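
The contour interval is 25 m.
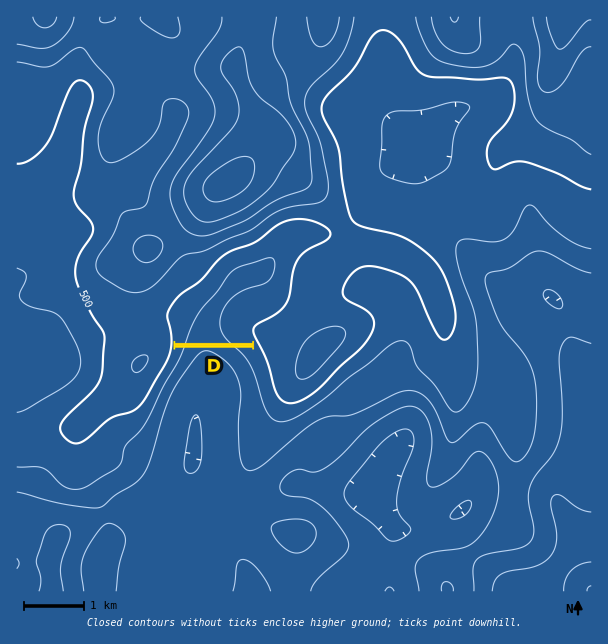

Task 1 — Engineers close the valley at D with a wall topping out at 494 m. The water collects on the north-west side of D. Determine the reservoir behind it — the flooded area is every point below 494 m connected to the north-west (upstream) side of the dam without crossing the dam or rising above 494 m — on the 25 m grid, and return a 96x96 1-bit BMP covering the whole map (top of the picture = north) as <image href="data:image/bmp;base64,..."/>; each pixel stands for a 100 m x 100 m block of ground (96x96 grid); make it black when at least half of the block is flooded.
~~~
<image width="96" height="96" href="data:image/bmp;base64,Qk2+BAAAAAAAAD4AAAAoAAAAYAAAAGAAAAABAAEAAAAAAIAEAAATCwAAEwsAAAIAAAAAAAAA////AAAAAAAAAAAAAAAAAAAAAAAAAAAAAAAAAAAAAAAAAAAAAAAAAAAAAAAAAAAAAAAAAAAAAAAAAAAAAAAAAAAAAAAAAAAAAAAAAAAAAAAAAAAAAAAAAAAAAAAAAAAAAAAAAAAAAAAAAAAAAAAAAAAAAAAAAAAAAAAAAAAAAAAAAAAAAAAAAAAAAAAAAAAAAAAAAAAAAAAAAAAAAAAAAAAAAAAAAAAAAAAAAAAAAAAAAAAAAAAAAAAAAAAAAAAAAAAAAAAAAAAAAAAAAAAAAAAAAAAAAAAAAAAAAAAAAAAAAAAAAAAAAAAAAAAAAAAAAAAAAAAAAAAAAAAAAAAAAAAAAAAAAAAAAAAAAAAAAAAAAAAAAAAAAAAAAAAAAAAAAAAAAAAAAAAAAAAAAAAAAAAAAAAAAAAAAAAAAAAAAAAAAAAAAAAAAAAAAAAAAAAAAAAAAAAAAAAAAAAAAAAAAAAAAAAAAAAAAAAAAAAAAAAAAAAAAAAAAAAAAAAAAAAAAAAAAAAAAAAAAAAAAAAAAAAAAAAAAAAAAAAAAAAAAAAAAAAAAAAAAAAAAAAAAAAAAAAAAAAAAAAAAAAAAAAAAAAAAAAAAAAAAAAAAAAAAAAAAAAAAAAAAAAAAAAAAAAAAAAAAAAAAAAAAAAAAAAAAAAAAAAAAAAf/AAAAAAAAAAAAAAf/AAAAAAAAAAAAAAf/AAAAAAAAAAAAAAf+AAAAAAAAAAAAAAf/AAAAAAAAAAAAAAf/wAAAAAAAAAAAAAP/+AAAAAAAAAAAAAP//AAAAAAAAAAAAAH//gAAAAAAAAAAAAD//gAAAAAAAAAAAAB//gAAAAAAAAAAAAA//gAAAAAAAAAAAAAf/wAAAAAAAAAAAAAP/wAAAAAAAAAAAAAH/wAAAAAAAAAAAAAD/4AAAAAAAAAAAAAAf8AAAAAAAAAAAAAAH+AAAAAAAAAAAAAAD/AAAAAAAAAAAAAAA+AAAAAAAAAAAAAAAAAAAAAAAAAAAAAAAAAAAAAAAAAAAAAAAAAAAAAAAAAAAAAAAAAAAAAAAAAAAAAAAAAAAAAAAAAAAAAAAAAAAAAAAAAAAAAAAAAAAAAAAAAAAAAAAAAAAAAAAAAAAAAAAAAAAAAAAAAAAAAAAAAAAAAAAAAAAAAAAAAAAAAAAAAAAAAAAAAAAAAAAAAAAAAAAAAAAAAAAAAAAAAAAAAAAAAAAAAAAAAAAAAAAAAAAAAAAAAAAAAAAAAAAAAAAAAAAAAAAAAAAAAAAAAAAAAAAAAAAAAAAAAAAAAAAAAAAAAAAAAAAAAAAAAAAAAAAAAAAAAAAAAAAAAAAAAAAAAAAAAAAAAAAAAAAAAAAAAAAAAAAAAAAAAAAAAAAAAAAAAAAAAAAAAAAAAAAAAAAAAAAAAAAAAAAAAAAAAAAAAAAAAAAAAAAAAAAAAAAAAAAAAAAAAAAAAAAAAAAAAAAAAAAAAAAAAAAAAAAAAAAAAAAAAAAAAAAAAAAAAAAAAAAAAAAAAAAAAAAAAAAAAAAAAAAAAAAAAAAAAAAAAAAAAAAA="/>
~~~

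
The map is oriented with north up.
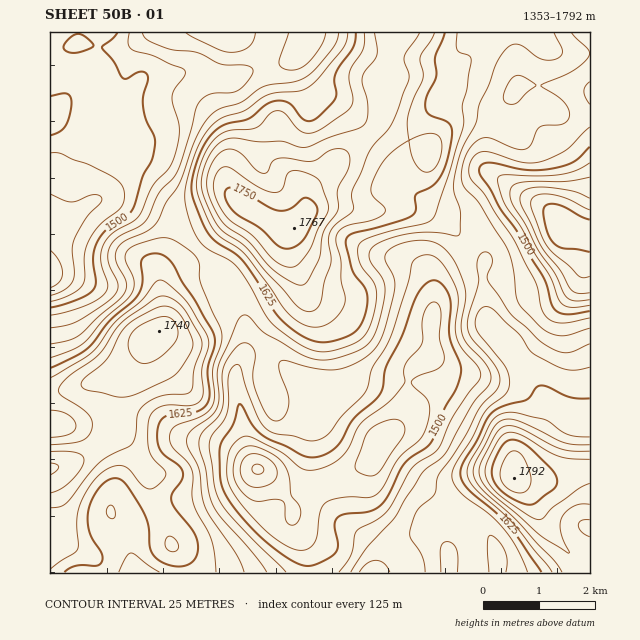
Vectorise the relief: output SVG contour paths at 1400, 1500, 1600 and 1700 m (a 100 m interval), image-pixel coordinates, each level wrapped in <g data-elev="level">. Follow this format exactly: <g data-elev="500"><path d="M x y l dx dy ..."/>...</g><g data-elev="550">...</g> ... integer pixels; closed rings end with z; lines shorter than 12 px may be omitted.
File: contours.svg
<g data-elev="1400"><path d="M256 474l-4-3 1-5 3-2 4 1 3 3 1 3-3 3z"/><path d="M590 276l-6 2-5-2-30-28-8-14-9-25-1-7 2-5 5-2 14-1 16 5 22 11"/></g><g data-elev="1500"><path d="M302 565l-18-9-25-21-24-26-12-20-3-14 0-28 3-7 10-16 5-18 1-2 3 1 9 18 5 7 14 10 38 17 11-1 12-5 9-9 14-23 26-24 3-7 3-22 16-31 15-39 5-9 6-5 5-2 5 1 7 6 5 10 1 9-2 29 3 10 8 17 1 9-4 15-13 23-11 29-6 9-16 10-7 7-16 31-8 11-10 5-25 3-8 5-2 8 3 18-3 9-20 11-7 1z"/><path d="M590 311l-24 3-7-2-5-3-11-33-13-19-13-26-17-23-10-19-9-13-2-5 2-6 7-2 40 7 14 0 14-2 19-7 15-14"/><path d="M50 135l10-4 6-5 4-10 2-13-1-6-4-3-17 2"/><path d="M69 52l12 0 10-4 3-3-10-9-4-2-4 0-7 4-5 7 0 5z"/><path d="M117 33l-5 6-9 6-1 3 11 13 11 18 4-1 12-6 5 0 2 3 1 6-5 14 0 10 3 15 9 18-2 19-10 19-11 34-6 6-19 13-11 15-3 13 3 24-2 8-6 5-9 5-29 9"/></g><g data-elev="1600"><path d="M119 572l7-15 5-4 4 1 24 18"/><path d="M216 572l-2-18-3-14-14-28-4-10-1-9 1-17-1-7-5-8-14-13-4-10 2-7 3-4 31-13 7-7 2-8-1-30 8-25 1-10-2-7-19-42-2-7 0-14-3-7-16-13-13-6-12 1-24 9-5 4-1 5 1 5 8 20 0 7-4 7-25 23-22 25-12 6-21 8"/><path d="M457 572l1-14-1-8-4-6-6-2-4 1-2 5 0 24"/><path d="M112 519l-4-2-2-4 2-6 3-2 3 2 1 6 0 4z"/><path d="M590 367l-19 3-15-4-24-14-13-18-26-25-5-2-4 0-4 3-3 4-2 9 2 7 28 36 4 10 0 10-4 9-15 11-7 8-11 24-18 28-2 8 0 5 3 7 7 8 28 21 15 16 12 17 10 24"/><path d="M348 33l-2 8-4 9-23 27-10 9-9 5-23 2-10 2-22 15-21 7-12 8-8 11-7 14-8 24-4 18 0 11 4 16 5 14 7 10 8 7 21 11 8 7 12 18 16 29 8 11 27 19 10 5 10 2 15-2 20-7 9-8 6-12 5-18 0-15-2-8-14-20-2-11 2-8 7-5 14-4 45-11 5-3 4-6 28-87-1-22 5-16 4-27-1-6-10-3-3-3 0-17"/></g><g data-elev="1700"><path d="M50 493l10-4 10-7 10-11 4-10-2-6-6-3-26 0"/><path d="M590 451l-17 0-11-2-41-21-14-2-6 2-6 7-13 26-3 10 3 11 11 13 47 40 29 18 1-1-9-19-1-7 1-7 5-7 8-6 7-2 9 0"/><path d="M113 396l12 1 13-3 33-16 10-10 10-17 2-8-9-22-8-11-7-3-9 0-29 15-10 11-14 26-21 17-4 6-1 4 5 4z"/><path d="M298 285l4 0 5-3 12-23 5-28 14-21-1-20 12-22 1-9-1-5-4-4-7-1-9 2-11 8-6 2-34-3-5 3-5 10-4 2-8-3-12-13-7-6-8-2-7 2-10 11-5 19 2 14 9 20 8 11 23 16 24 28 12 9z"/></g>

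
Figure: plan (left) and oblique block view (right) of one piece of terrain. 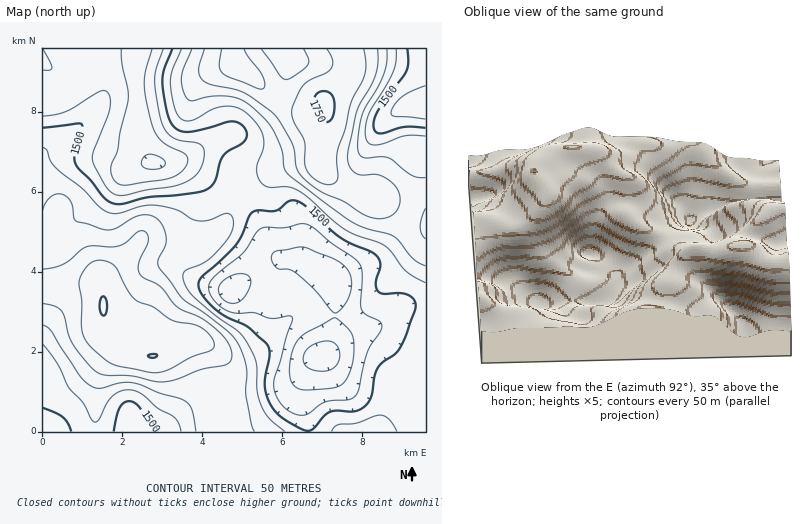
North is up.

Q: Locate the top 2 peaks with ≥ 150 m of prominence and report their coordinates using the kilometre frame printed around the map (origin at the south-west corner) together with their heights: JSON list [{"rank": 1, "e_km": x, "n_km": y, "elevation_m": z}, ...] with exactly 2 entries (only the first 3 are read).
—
[{"rank": 1, "e_km": 7.06, "n_km": 8.19, "elevation_m": 1759}, {"rank": 2, "e_km": 1.54, "n_km": 3.16, "elevation_m": 1752}]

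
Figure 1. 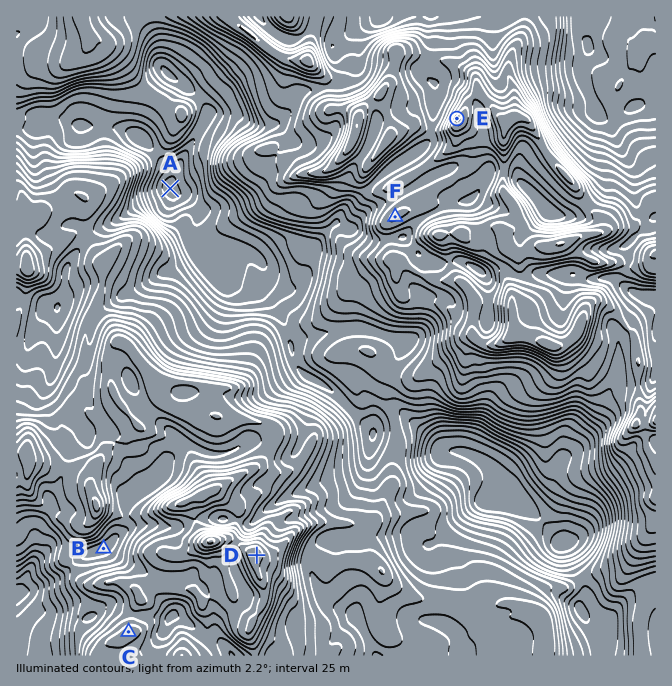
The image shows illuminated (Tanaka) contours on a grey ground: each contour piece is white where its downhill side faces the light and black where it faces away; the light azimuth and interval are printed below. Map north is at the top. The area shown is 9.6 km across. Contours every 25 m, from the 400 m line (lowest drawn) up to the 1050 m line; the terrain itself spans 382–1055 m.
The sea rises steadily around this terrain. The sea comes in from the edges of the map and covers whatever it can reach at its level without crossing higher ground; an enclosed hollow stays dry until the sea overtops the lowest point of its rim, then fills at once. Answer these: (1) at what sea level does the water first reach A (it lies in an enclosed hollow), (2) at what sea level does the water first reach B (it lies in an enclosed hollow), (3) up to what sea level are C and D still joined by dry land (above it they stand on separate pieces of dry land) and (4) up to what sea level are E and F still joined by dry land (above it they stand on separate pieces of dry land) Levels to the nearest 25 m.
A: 550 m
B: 775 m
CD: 875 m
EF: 825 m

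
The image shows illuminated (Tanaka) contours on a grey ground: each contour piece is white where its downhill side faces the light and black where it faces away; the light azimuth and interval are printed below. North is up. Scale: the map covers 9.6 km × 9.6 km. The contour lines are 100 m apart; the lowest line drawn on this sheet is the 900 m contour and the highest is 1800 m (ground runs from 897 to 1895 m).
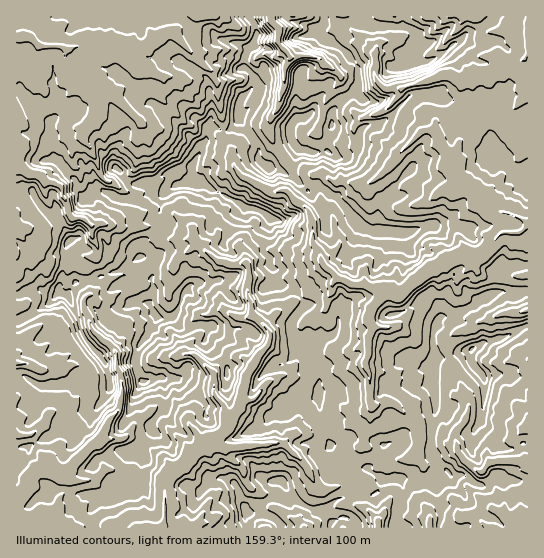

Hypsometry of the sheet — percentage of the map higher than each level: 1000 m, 86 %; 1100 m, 71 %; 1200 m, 55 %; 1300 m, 39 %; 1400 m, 24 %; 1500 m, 14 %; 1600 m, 7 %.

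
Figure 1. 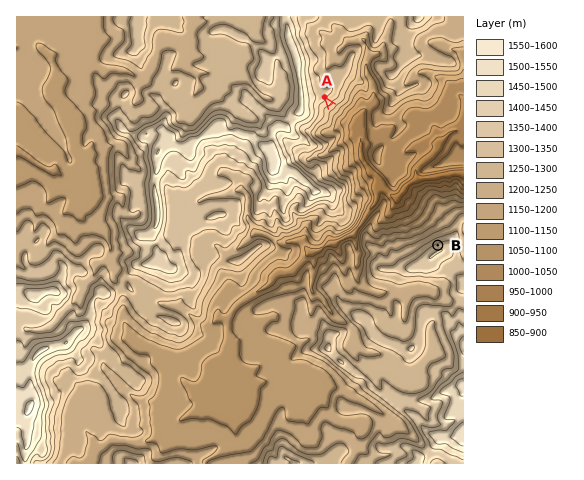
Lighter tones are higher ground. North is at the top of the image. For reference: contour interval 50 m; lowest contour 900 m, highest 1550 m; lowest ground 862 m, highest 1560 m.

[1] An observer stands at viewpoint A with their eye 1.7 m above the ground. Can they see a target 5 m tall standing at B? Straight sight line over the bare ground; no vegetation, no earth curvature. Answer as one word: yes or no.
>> yes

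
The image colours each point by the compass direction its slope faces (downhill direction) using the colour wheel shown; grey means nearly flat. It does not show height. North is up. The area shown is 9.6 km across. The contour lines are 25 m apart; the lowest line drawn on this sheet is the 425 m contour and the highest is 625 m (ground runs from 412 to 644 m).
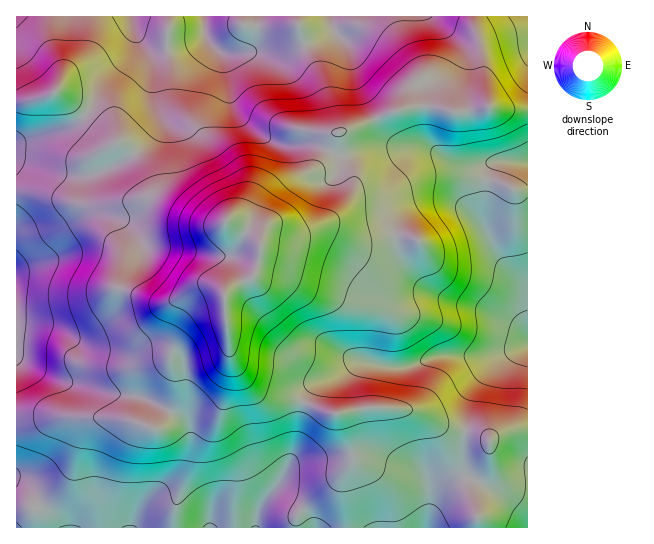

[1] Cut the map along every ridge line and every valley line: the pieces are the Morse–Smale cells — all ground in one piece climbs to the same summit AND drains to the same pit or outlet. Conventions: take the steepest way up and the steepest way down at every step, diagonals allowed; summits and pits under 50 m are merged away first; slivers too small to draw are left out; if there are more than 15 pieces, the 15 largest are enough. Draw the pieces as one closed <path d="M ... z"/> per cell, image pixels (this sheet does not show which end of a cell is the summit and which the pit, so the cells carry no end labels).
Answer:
<path d="M527 16l-54 1 0 8 8 25 3 40 5 17-28 5-34-7-17 2-20 5-36 16-16 4-11 26-10 10-24 13-9 9-21 41-4 32-6 14-22 10-6 6 0 18-2 2-24 6-12 10-11 14-5 11 0 7 6 17 0 16-9 23-10 11-7 0-22-8-20-3-93 0 1 111 511-1z"/><path d="M473 16l-456 0-1 85 18-1 24-8 41 32 18 19 2-2 6 3 8 9 11 16 9 22 6 6 42 23 14 4 14-3 26 15 5 5 1 6 0-12 4-10 19-35 9-9 24-13 10-10 11-26 16-4 36-16 20-5 17-2 34 7 28-6-5-16-3-40-6-20z"/><path d="M58 92l-24 8-18 2 0 313 93 2 20 3 22 8 7 0 10-11 9-23 0-16-6-17 0-7 5-11 11-14 12-10 22-4 4-4 0-18 6-6 22-10 3-6 4-14 0-16-9-8-22-12-8 3-12-1-18-7-26-15-12-10-9-22-11-16-8-9-6-3-2 2-18-19z"/>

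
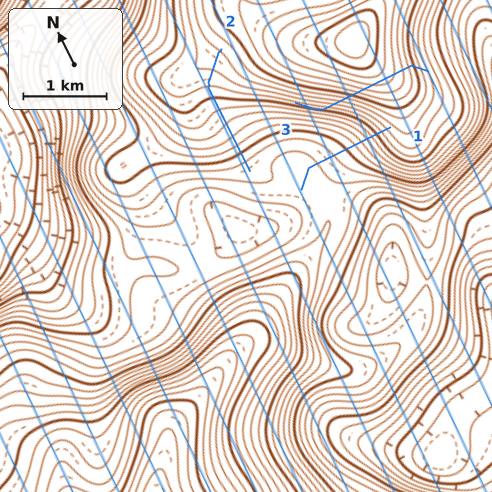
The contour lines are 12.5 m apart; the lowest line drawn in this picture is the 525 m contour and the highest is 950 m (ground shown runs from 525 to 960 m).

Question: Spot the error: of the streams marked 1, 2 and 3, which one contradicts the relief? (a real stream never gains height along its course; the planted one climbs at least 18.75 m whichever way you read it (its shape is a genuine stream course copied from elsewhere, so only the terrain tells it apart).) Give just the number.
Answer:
3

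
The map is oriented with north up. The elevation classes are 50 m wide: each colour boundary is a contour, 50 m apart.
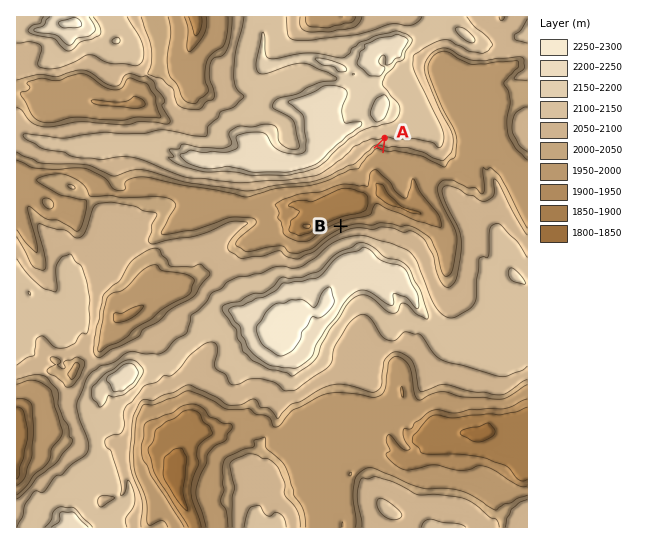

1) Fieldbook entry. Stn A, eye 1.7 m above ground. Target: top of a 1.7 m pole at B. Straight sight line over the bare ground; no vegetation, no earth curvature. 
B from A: seen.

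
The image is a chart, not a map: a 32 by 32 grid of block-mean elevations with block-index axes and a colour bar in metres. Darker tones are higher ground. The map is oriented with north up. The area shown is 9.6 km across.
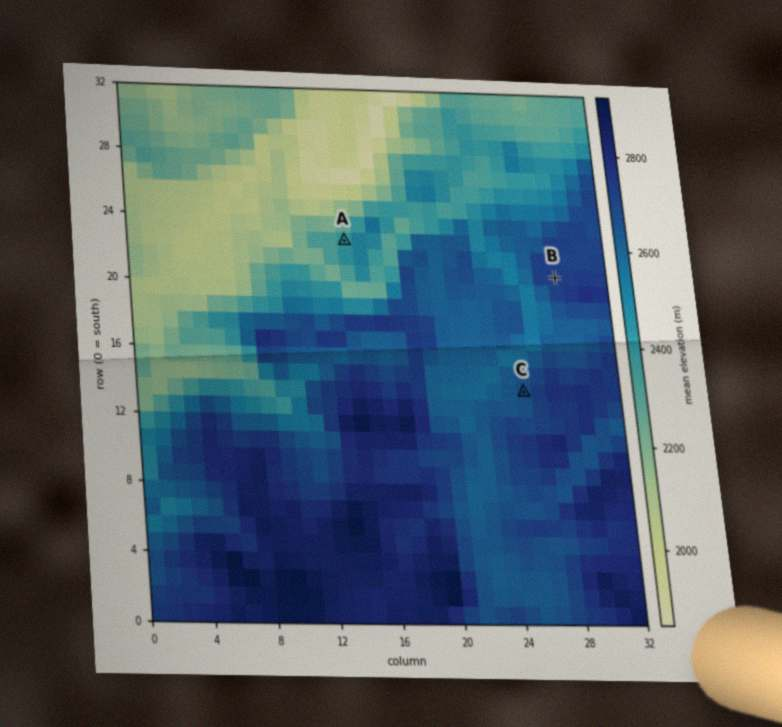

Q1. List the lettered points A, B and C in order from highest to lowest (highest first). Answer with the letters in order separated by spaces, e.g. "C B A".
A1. B C A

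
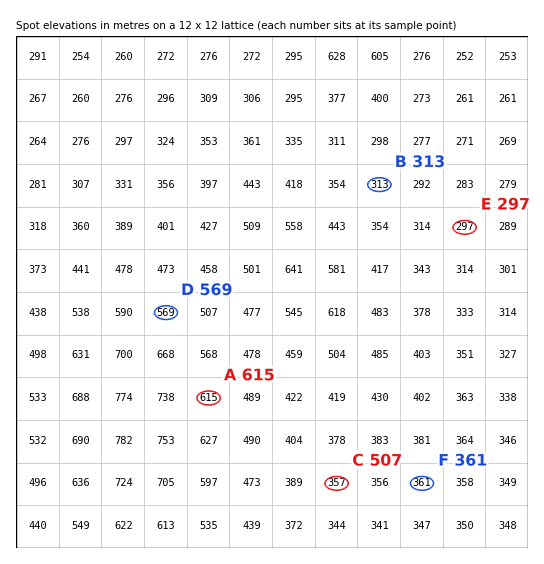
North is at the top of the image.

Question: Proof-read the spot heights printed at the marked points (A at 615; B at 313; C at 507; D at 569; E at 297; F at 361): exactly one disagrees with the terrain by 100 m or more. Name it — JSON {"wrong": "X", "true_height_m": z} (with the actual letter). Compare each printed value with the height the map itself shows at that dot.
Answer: {"wrong": "C", "true_height_m": 357}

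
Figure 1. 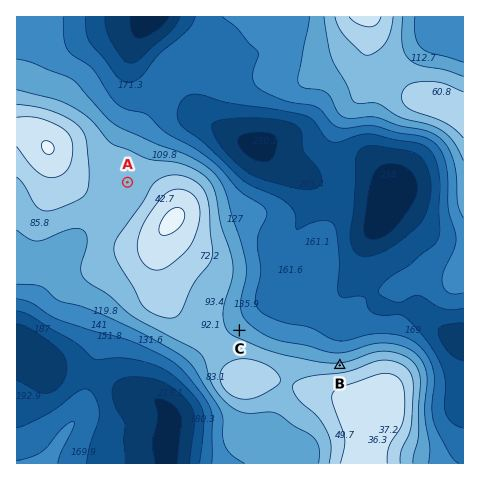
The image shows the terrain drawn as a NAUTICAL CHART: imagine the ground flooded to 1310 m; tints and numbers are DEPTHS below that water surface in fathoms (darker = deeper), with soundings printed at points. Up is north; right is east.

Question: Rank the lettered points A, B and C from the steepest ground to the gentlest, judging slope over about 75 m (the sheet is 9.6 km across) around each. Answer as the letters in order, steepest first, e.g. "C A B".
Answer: B C A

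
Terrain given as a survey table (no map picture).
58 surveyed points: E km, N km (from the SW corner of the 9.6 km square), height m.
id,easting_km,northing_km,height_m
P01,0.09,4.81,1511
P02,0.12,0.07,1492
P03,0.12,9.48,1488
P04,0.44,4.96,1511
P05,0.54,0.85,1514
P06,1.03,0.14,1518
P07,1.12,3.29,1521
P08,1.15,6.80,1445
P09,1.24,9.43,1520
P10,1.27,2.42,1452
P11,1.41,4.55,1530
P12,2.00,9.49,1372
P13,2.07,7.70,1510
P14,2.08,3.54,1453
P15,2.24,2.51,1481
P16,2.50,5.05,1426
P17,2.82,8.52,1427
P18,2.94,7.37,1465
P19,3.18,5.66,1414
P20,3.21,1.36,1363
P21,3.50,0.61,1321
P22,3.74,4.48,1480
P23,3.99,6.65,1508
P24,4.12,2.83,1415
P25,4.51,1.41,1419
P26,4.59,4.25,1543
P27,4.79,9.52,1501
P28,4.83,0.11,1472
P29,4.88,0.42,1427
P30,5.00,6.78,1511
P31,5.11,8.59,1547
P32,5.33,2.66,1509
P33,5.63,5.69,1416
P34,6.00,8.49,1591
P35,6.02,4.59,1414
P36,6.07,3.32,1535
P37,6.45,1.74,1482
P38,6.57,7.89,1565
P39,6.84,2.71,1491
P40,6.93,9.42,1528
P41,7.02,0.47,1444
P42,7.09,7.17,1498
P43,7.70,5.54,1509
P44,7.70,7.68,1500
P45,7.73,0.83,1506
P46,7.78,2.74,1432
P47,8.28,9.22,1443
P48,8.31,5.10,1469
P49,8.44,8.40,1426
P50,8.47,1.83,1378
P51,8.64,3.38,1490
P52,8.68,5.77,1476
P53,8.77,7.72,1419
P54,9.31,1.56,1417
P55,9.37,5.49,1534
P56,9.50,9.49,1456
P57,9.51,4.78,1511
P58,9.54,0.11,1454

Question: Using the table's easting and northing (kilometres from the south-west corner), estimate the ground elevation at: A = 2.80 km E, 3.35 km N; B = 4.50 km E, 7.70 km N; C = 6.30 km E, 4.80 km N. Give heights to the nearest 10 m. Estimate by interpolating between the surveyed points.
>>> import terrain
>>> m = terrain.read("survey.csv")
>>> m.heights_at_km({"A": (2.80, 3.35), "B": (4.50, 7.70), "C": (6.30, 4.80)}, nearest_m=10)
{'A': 1440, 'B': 1510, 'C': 1420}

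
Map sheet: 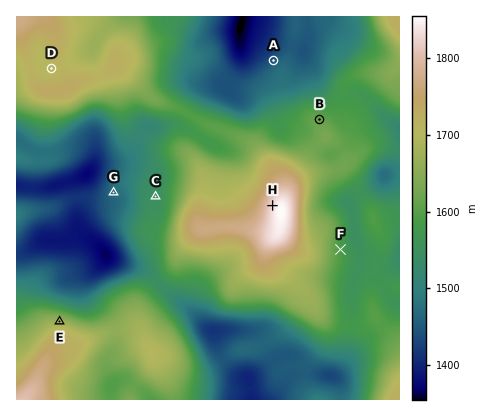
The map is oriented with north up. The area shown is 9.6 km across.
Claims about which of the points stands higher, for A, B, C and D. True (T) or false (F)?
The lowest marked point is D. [F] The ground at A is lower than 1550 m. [T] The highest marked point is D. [T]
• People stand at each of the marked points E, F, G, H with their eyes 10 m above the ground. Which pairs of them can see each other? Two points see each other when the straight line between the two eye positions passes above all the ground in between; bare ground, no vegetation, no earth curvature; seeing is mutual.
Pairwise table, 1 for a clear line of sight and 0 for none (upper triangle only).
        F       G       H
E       0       1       1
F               0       0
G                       0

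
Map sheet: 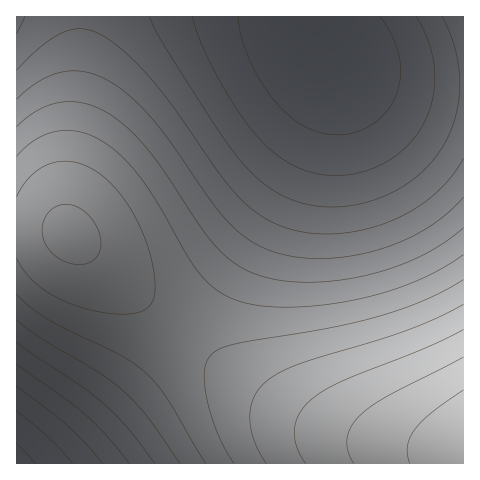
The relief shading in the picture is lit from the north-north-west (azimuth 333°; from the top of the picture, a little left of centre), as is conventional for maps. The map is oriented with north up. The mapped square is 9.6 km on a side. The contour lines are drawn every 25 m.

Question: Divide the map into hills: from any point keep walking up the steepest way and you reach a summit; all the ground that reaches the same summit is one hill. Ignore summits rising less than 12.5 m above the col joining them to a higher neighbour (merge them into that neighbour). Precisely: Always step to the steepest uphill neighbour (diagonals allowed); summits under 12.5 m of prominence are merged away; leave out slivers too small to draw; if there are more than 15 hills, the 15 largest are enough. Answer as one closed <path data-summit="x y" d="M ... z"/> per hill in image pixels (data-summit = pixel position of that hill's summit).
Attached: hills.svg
<path data-summit="70 235" d="M311 16l-295 1 1 447 36 0 14-10 51-51 56-63 40-50 40-56 23-39 26-49 23-61 3-26-14-23z"/><path data-summit="463 458" d="M328 54l1 20-3 11-17 48-32 62-37 60-34 45-55 65-33 38-64 61 410-1 0-378-40-1-48-7-29-10z"/><path data-summit="463 17" d="M463 16l-151 0-1 8 4 12 7 12 11 11 14 8 20 7 28 6 29 4 39 1z"/>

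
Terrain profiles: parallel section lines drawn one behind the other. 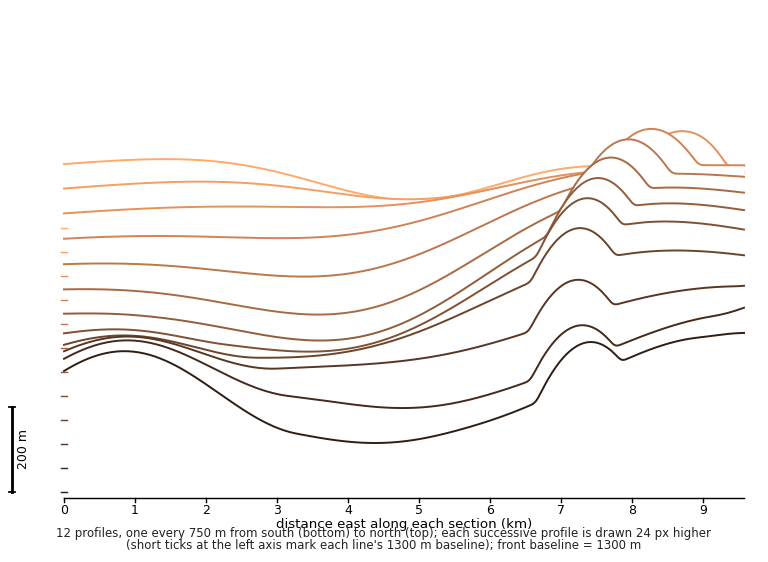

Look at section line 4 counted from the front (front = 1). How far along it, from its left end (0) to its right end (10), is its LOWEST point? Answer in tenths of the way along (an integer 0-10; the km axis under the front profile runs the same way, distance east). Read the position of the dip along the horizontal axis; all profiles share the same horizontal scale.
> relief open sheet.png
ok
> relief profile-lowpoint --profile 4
3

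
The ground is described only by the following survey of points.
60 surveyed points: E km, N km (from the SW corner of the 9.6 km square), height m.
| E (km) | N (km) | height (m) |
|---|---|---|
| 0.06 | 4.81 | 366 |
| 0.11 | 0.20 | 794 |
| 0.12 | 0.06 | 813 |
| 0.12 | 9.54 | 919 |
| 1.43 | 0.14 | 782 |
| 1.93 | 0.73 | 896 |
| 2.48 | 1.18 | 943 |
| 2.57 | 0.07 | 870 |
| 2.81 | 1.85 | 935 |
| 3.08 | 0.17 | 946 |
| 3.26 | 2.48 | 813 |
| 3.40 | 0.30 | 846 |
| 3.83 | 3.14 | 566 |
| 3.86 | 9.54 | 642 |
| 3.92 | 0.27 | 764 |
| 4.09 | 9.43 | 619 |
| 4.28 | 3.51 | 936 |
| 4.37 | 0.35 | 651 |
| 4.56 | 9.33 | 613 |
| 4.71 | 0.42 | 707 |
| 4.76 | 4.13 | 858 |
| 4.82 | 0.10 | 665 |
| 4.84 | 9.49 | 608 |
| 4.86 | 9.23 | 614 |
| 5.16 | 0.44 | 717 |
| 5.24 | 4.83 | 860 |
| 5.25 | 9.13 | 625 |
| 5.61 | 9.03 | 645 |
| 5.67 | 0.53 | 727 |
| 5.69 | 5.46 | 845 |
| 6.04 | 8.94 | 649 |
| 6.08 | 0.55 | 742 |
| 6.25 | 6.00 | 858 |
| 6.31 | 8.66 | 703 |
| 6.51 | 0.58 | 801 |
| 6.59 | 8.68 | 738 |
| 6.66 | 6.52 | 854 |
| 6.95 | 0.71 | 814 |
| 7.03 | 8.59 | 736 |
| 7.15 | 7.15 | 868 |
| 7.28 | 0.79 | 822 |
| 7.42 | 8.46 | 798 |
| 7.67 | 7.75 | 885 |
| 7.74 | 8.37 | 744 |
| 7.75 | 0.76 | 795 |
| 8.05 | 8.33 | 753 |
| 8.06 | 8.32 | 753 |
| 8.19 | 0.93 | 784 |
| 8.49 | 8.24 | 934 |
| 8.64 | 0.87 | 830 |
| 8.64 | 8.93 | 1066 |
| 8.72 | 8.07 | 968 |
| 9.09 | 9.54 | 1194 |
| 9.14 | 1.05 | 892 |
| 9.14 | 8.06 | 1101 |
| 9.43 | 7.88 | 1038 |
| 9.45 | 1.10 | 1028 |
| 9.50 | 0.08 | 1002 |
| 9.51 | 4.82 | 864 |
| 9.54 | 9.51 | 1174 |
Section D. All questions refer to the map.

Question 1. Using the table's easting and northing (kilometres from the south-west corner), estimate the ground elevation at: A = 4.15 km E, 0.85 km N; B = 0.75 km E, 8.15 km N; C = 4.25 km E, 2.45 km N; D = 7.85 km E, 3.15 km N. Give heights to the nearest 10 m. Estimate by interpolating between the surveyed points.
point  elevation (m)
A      770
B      690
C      710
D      870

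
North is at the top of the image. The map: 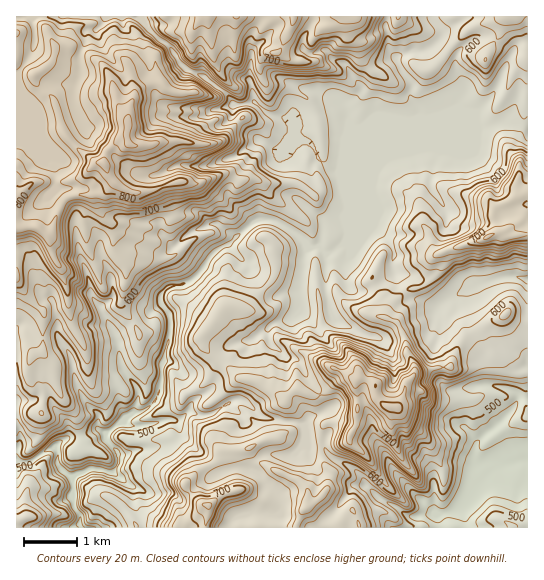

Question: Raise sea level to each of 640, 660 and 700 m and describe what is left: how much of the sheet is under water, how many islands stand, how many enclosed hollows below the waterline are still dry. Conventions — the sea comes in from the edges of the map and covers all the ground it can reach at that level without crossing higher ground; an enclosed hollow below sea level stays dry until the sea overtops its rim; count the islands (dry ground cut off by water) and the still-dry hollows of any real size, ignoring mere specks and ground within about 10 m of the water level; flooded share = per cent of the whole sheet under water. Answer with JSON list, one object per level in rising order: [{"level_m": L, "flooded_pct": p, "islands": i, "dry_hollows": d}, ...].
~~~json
[{"level_m": 640, "flooded_pct": 66, "islands": 1, "dry_hollows": 0}, {"level_m": 660, "flooded_pct": 72, "islands": 1, "dry_hollows": 0}, {"level_m": 700, "flooded_pct": 80, "islands": 1, "dry_hollows": 0}]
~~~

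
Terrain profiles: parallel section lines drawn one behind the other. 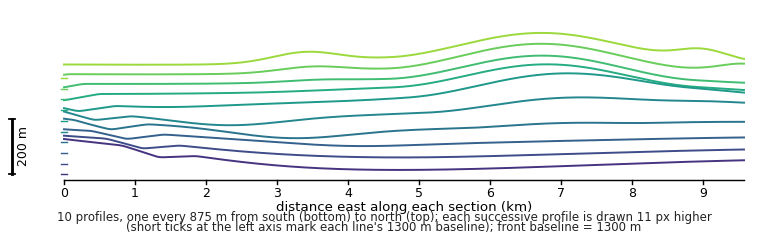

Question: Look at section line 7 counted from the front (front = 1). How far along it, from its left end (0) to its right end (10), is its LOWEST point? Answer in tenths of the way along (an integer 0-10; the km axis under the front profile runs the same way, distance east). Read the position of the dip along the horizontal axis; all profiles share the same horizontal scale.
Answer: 0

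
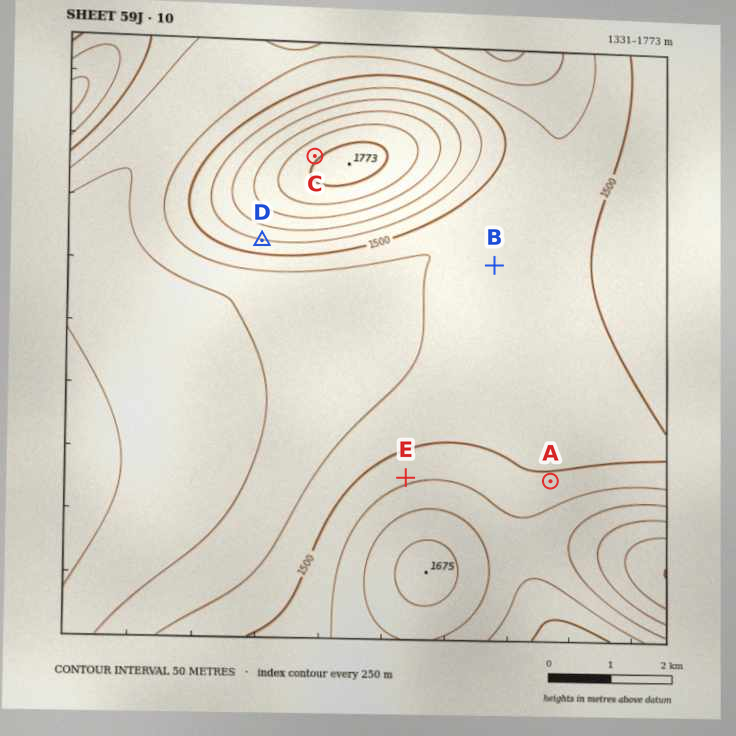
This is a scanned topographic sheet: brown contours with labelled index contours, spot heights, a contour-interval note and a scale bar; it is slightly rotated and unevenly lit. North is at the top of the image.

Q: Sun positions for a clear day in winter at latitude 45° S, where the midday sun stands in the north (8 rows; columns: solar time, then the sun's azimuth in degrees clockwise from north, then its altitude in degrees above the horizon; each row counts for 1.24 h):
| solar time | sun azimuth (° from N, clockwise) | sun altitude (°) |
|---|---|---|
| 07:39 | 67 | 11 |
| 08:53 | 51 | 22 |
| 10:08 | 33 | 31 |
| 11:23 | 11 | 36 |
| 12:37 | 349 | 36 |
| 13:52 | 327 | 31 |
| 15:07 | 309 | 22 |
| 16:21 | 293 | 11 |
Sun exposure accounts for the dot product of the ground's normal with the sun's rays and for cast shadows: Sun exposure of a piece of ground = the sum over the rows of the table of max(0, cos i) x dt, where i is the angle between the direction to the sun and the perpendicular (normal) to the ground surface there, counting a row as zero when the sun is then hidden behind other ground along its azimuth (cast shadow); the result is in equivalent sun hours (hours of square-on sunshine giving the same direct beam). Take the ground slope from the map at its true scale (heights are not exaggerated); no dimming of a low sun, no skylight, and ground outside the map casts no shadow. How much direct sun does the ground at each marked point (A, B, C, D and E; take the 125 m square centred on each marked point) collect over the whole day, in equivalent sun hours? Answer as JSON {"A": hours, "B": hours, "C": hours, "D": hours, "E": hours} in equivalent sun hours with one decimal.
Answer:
{"A": 4.6, "B": 4.2, "C": 4.7, "D": 2.7, "E": 4.7}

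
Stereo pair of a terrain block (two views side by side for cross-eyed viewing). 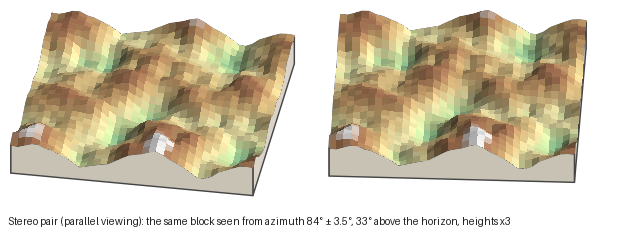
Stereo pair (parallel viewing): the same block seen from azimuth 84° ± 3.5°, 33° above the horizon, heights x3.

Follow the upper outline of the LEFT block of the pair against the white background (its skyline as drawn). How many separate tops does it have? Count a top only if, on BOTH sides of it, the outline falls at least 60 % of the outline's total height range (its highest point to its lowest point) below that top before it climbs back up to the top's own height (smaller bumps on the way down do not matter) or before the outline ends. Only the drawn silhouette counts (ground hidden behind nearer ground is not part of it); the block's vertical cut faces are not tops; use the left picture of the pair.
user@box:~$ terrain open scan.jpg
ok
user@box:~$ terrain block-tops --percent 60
0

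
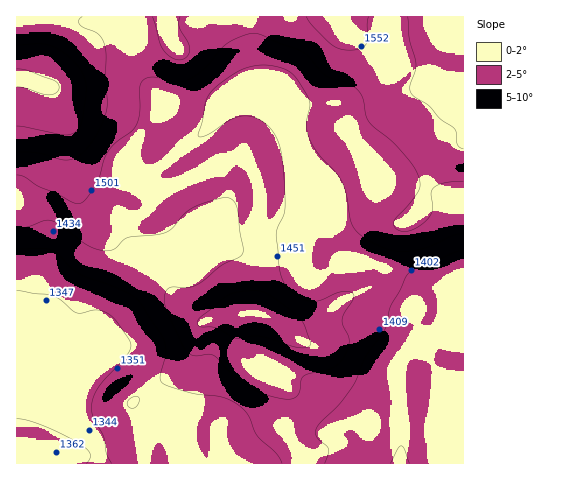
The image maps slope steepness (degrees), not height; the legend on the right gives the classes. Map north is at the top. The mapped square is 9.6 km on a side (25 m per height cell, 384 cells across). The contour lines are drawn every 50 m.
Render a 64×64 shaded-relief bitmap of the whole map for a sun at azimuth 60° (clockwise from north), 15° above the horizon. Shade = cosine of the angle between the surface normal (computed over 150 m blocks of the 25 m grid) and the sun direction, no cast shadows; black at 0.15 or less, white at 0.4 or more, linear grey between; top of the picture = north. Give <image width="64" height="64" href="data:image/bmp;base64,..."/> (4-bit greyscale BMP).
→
<image width="64" height="64" href="data:image/bmp;base64,Qk12CAAAAAAAAHYAAAAoAAAAQAAAAEAAAAABAAQAAAAAAAAIAAATCwAAEwsAABAAAAAAAAAAAAAAABEREQAiIiIAMzMzAERERABVVVUAZmZmAHd3dwCIiIgAmZmZAKqqqgC7u7sAzMzMAN3d3QDu7u4A////AHd3d3eIh1QyNXiIdmZ4dmVUMyI1Z4iIiHiIiHVERmZmd3d3iIiHVDM1eIhmZnh2VUMyIkVniIiIiIiIdURWZ2Z3iIiIiIdUM0V4h2VniHZUMyIjRniYiIiIiIh2RFZndoiIiIiIdlMzRniHZWeIdlQzIzRXiZiIiIiIiHZUVmZmiIiIiIdlQyNGd3dlZ4dlRDMzRWeJmIiIiIiIdlRWZmaIiIiHdlQyI0Z3dmZnh2VEMzRFZ4iIiIiIiIh2VFVmZniIh3d2UyIjVnd2Zmd3ZUQzM0VWd4d3iIeIiHZUVWZmd3d3d2ZDIjRnd3ZmZmZlQzIjNFVnd3d3d4iIdkRFZmZ3d3d3ZkMzRWd3dmZmZlVCISI0RXeIiIh3iJh1REVmZnd3d3d2VDRGZ3dmZVZlVDEREjRWeIiIiIiJmHVDRWZmd3d3d3ZlRVZnd2ZVVVVDIQEjRWeJiIiIiZmYdUNFVmZ3d3d3d2ZVZmZmZVVVVDIQEkVneIh3d4iZqphlREVmZnd3d3d3ZmZmZmZVREREMREkV3iId2ZneJqqmGVERWZ3d3d3d3d2ZmZlVVQzNEQhEkZ3d2ZVRVeJqqmHZURWd3h3d3d3d3dmZmVVQyI0RCEkZ4dlRDNFZ5qqqYdlVWZ4iHd3d3d3d2ZmZVQyESNUMiRndkMiNFZ5qqqph2VVZ4iId3d3d3d3ZmZVQyAAE1QyJGZUIiNFeJqqqpmHZmZ3d3d3d3d3Z3dmZVQyAAADRDEkVUISNWiZq7qpmYh2Znd3d3d3d2ZmZ2ZVQyAAAANEMSNEIiRXiaq7upmZmHdnd3d3d3d2ZmZ2ZVQyEAAAE1QyI0MzRnmqq7qpmZmZh3d3d3d3d3ZmZmZlQyEAAAE0VUM0REV5q7u6qpmZmZmHd3d3d2ZmZmZmZlQyIQAAI1ZmVEVWeKvd3LqZiImZmYd3iHd3ZmZmVVZlQyIRAAJGZ2ZVVnibzu7cqYiIiJmYh3iId3dmZmVVVVQyIREBJGd3dlZniazv/suXd3iIiJiIiIh3d2ZmVUREMiERIhI1eHdmZniavN7suYd3iIiImYiIiHd3ZmZUMyIiESIjM1Z3d2ZmeJmrzcqYd3eIiImZmYiId3dVZUMiEREiIzRFZnd3ZmZ4mZq7qXd3iIiIiZmYiHd3Z1VVQyERIiNEVVZnd3dmZniIiZmYd3iId3d4iId2ZmdmVVQyERIjRFVmZmd3d3Znd3d4iId3iId3d3ZmVVVWZmZERDIRIjRFZmdmZ3d3d3d3ZneId3eIh2ZmVDMzRFVmVURDMhEiNFZnd3ZmZ3d3d2ZmZ3d3d4h3ZVQyESM0VWZVM0QzIRI1Z3d2ZmZnd3d2ZVZnd3d3d3ZUMhERI0VWZlQ0REMhEkZ3d2ZmZnd3d3ZlVmd3dnd3dlQyERI0VmZmVEVVQyETV4h2ZVZmd3d3dmVVZ3d2d3dmVDIiI0Vmd2ZUVWZTESRoiHZVVmd3d3d2ZVVnd3d3d3ZUMzNFVmd3dmVmZkMRNXmYZVVWZ3d3ZmZlVWd3d3d3dlRDRFZmZ3h3ZmZlQhJGiYdlVVZnd3ZmZlVFZ4iHd3d2VURFZmZneId2ZVQyI1eJh2VVVmd3dmZmVURniIh3d2ZURFZmZWd4h3dVRDI0V4iHZVVmZ3d2ZmZURGeJiHd3ZlRFVmZVVnd3ZlRDMzVniIdmZnd3d3dmZlREaJmId3dmVEVWZlVVZ3ZmRDMzRWeJiHZ3eId3d3dmVEV4mYd3dmVERWZlVEVWZVVDMzNFaJmYd3eIiHd3d3ZUVnmZh3dmVURFZmVEREVURDMzM0VomZh3d4iId3d3dlVXiZmHdmVURFVmVEMzREREMyIjRWiamHd3iIiHd3dmVWeZmYd2VUREVWVUMzM0M0QzIiM0aJqYdmd4iId3d2ZmeJqZh2ZUREVVVUMzM0RERDMzMzRomph2Z3iIh3d2ZmZ5mpiHZUQ0RVVUQzMzRERVRDMzNWiqqHd3iIiHd3ZmZ4mZmHdlQzRVVUQzM0REVVZEQzNFeauph3eIiHd3d2ZniZmIdmVERFVUQzNERERVZkRDNFaKu6mIiIiHd4iHdneImId2ZURFZlQzRERERFVmRDNEV5u7qZmZmId4iId3d4iId3ZlVVVlVDNERERFVWZDM0Voq8uqmamYh3iZiHd3d3d3dmVVVVVDM0REREVVZkREVnmsy7qqqph3eImId3d3d3d2ZVRVVDMzRERFVVZmREVWebzMu6qqmHZniIh3d3d3d3ZkRERDIjNERFVWZmZVVmeKvdzLuqmHZVZ3iHd3d3d3dlMiMzIiNERVVWZmZ2Z3eJvN3cuqmHZDNGeHd3Znd3dlQhEiIiM0VVVWZmZmd4iJrN7cuqmHZDIjV4h3d2ZmZlQhABIzM0VVVVVmZmaIiZq93cuqmHZTIiRniIh3ZmZVQxAAEzREVWZlVVVVVZmZq83duqmIZUMiNXiZmHZlVUMiEAAjREVWZmVUREVVmZqs3cupmYdlQzNGiamYdlVEMhEAASNFVmd3ZURERVWqqrzMupmIh2VURGeaqZh2VUMhERESNFVnd3dlQ0RWZpmau8upiIiHZlRFeJqZh3ZlQyIiIiI0VneId2VERWd3iZmqqpiIiIdmVFZ5mZiHdmVDIjMzM0VneIh2ZERWZ3d3iImYh3d3d2ZVVoiIiId3ZkMzREM0RWeIiHZkRFZ3d3d3iIh3d3d3ZVRWiIiId3d2UzRERERVZ4iIdlREVmd3"/>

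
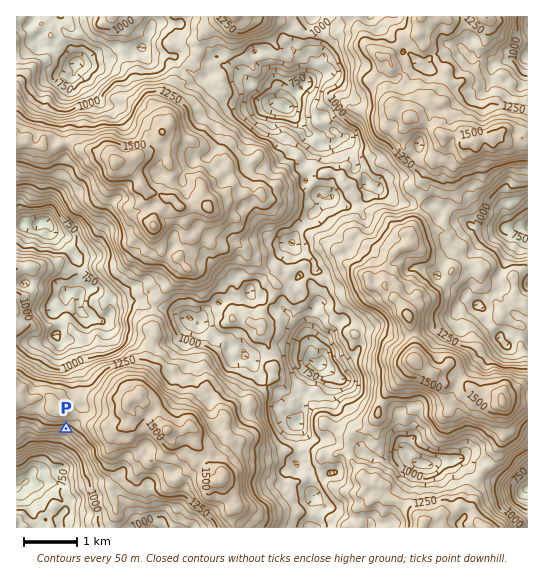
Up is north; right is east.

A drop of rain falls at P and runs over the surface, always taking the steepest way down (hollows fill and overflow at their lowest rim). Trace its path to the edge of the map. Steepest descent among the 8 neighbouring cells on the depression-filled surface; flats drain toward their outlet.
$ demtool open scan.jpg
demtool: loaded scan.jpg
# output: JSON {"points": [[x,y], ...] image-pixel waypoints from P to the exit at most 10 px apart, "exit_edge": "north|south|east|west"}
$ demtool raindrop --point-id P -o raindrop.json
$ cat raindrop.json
{"points": [[66, 429], [63, 439], [61, 450], [58, 461], [55, 470], [45, 471], [34, 471], [25, 482], [17, 489]], "exit_edge": "west"}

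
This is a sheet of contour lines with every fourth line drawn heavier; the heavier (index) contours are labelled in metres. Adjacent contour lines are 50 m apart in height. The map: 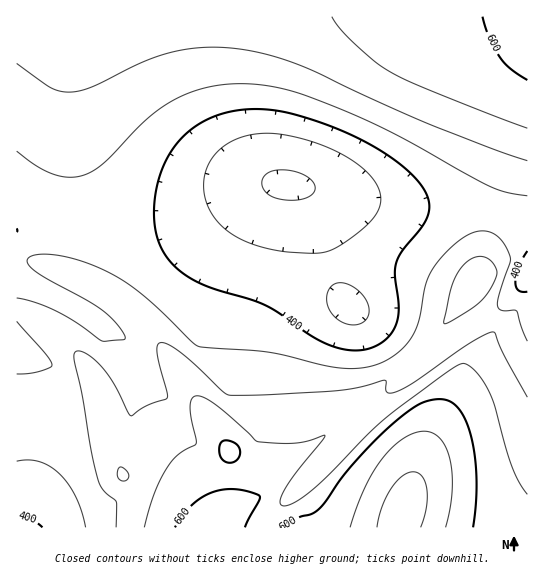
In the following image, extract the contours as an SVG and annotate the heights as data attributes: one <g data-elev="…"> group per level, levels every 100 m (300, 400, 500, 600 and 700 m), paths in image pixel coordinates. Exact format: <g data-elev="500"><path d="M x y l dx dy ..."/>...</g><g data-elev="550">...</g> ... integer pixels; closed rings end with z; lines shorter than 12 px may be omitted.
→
<g data-elev="300"><path d="M282 200l-12-4-7-7-1-10 7-7 10-2 15 1 13 6 7 6 1 4-1 4-5 6-12 3z"/></g><g data-elev="400"><path d="M17 516l14 3 11 8"/><path d="M349 350l-15-3-16-7-40-28-15-8-49-15-17-7-18-12-13-14-7-14-4-16-1-20 3-20 6-19 8-16 11-13 14-12 21-10 24-6 26 0 27 4 41 14 38 18 29 20 12 11 9 10 6 15-1 13-6 12-21 26-6 13 0 11 4 32-1 9-3 9-8 11-10 8-14 4z"/><path d="M527 292l-5 0-4-2-3-8 3-15 9-16"/></g><g data-elev="500"><path d="M527 397l-24-43-8-20-2-2-24 12-59 41-12 6-8 2-4-2 0-9-1-2-26 7-22 4-72 4-36 0-7-4-41-39-12-7-8-2-4 3 0 7 10 45-21 8-15 10-4-5-13-27-11-15-14-14-7-3-5-1-3 3 0 5 8 38 12 66 7 23 5 7 10 9 0 25"/><path d="M444 323l6-1 23-14 15-15 7-12 2-8-3-8-5-6-7-3-8 2-8 5-7 7-8 19z"/><path d="M17 63l34 25 10 3 10 1 20-5 51-25 32-10 19-4 18-1 40 4 26 6 24 9 124 56 69 27 33 12"/></g><g data-elev="600"><path d="M245 527l15-30-12-6-17-2-17 3-15 7-13 12-11 16"/><path d="M473 527l3-24 1-24-2-24-4-20-6-16-7-11-8-7-11-2-18 4-21 15-23 20-23 25-35 46-6 4-14 4-17 10"/><path d="M226 462l5 1 4-2 3-3 2-5-1-5-2-4-11-4-5 3-2 7 2 7z"/><path d="M482 17l7 21 11 20 10 11 17 11"/></g><g data-elev="700"><path d="M421 527l5-20 1-18-5-13-4-3-5-1-11 5-12 13-8 17-5 20"/></g>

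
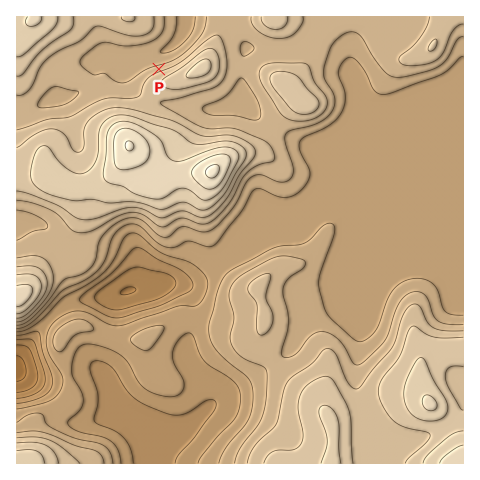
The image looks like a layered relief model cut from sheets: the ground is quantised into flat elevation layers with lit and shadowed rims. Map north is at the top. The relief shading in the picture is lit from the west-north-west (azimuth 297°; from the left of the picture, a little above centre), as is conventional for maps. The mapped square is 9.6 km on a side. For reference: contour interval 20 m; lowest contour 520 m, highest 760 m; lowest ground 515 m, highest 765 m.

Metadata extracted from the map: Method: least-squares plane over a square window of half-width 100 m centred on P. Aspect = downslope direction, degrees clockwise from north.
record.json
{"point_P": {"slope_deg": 8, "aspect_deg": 342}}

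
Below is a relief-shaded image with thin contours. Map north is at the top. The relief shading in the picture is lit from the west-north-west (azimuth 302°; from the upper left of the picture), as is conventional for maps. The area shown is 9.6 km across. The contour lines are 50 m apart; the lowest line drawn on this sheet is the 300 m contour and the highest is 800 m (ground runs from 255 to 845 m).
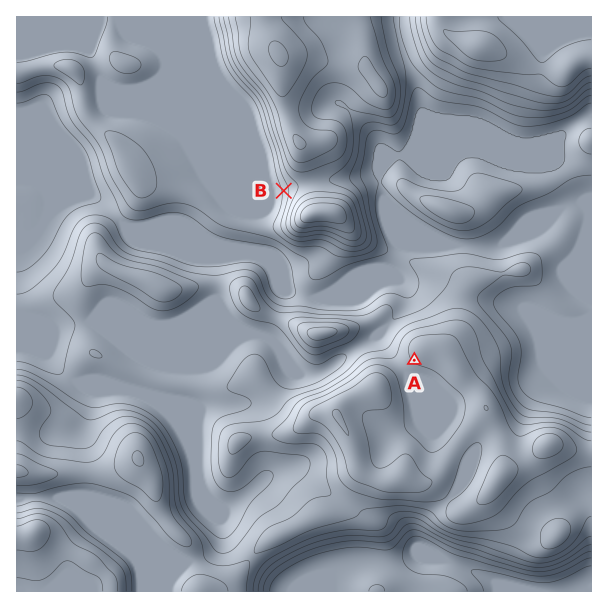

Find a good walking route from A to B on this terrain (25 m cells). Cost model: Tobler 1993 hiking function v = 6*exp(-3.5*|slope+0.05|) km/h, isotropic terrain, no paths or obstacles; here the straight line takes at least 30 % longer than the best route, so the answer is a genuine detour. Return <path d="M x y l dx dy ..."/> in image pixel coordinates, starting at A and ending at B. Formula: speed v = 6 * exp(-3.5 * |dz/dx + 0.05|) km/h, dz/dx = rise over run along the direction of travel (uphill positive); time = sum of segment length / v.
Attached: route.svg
<path d="M414 360l-6-3-6-6-4-9 0-22-2-3 0-11-3-6-3-3-6-3-9 0-51-25-12-12-24-12-13-14-2-3 0-4 11-21 0-12"/>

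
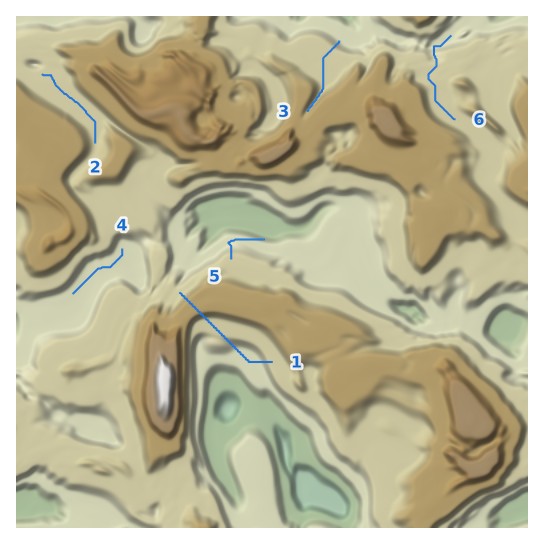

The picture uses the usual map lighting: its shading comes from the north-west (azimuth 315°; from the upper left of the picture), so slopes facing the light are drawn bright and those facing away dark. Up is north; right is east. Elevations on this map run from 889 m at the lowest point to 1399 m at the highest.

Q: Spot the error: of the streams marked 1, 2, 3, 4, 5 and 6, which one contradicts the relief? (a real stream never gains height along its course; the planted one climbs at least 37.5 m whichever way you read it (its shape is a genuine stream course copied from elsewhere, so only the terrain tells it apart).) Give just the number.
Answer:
1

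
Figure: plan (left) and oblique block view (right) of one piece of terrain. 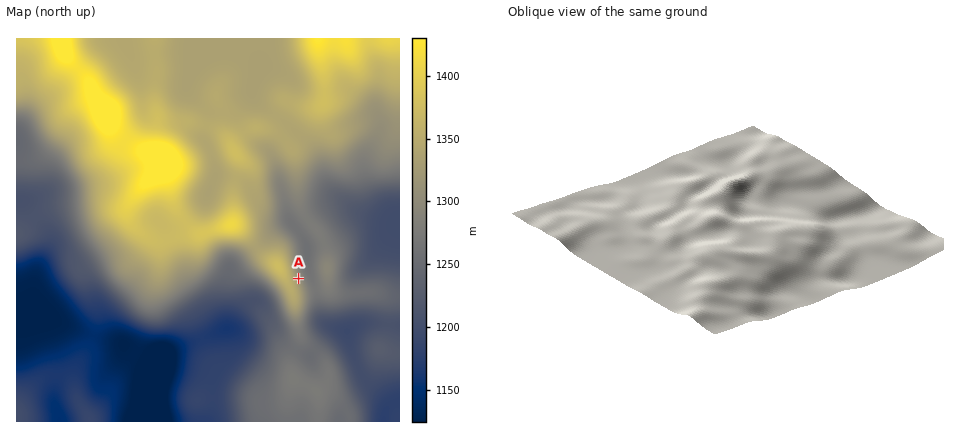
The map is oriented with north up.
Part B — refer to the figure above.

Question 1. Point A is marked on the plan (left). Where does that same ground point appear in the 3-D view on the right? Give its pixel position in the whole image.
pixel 717 188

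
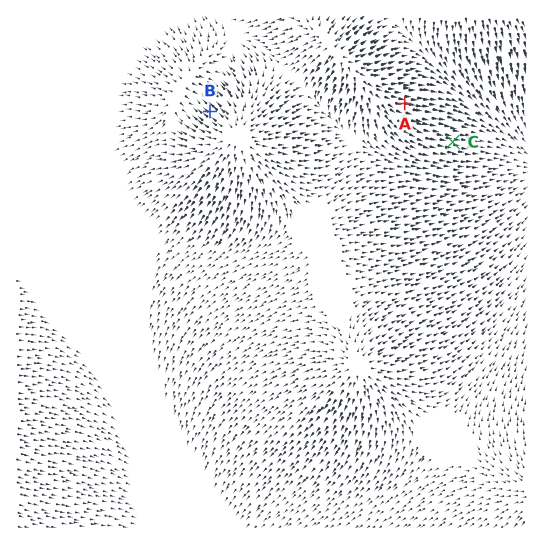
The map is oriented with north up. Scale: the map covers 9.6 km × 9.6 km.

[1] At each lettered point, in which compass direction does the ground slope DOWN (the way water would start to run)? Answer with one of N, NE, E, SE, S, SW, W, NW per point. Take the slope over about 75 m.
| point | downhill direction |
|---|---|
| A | E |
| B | NW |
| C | E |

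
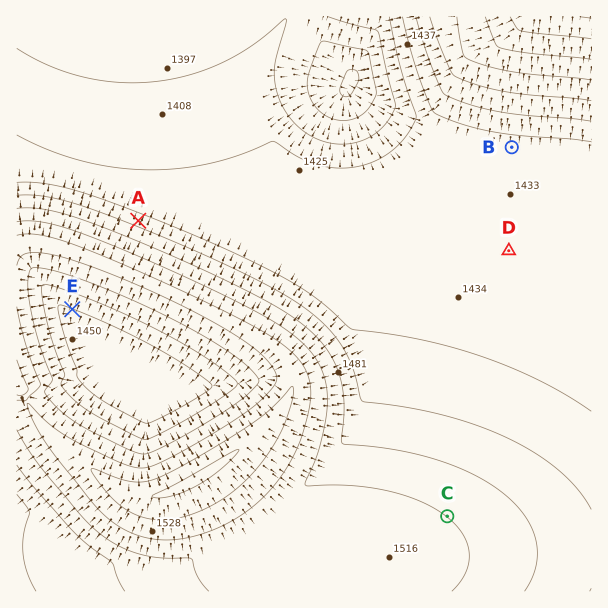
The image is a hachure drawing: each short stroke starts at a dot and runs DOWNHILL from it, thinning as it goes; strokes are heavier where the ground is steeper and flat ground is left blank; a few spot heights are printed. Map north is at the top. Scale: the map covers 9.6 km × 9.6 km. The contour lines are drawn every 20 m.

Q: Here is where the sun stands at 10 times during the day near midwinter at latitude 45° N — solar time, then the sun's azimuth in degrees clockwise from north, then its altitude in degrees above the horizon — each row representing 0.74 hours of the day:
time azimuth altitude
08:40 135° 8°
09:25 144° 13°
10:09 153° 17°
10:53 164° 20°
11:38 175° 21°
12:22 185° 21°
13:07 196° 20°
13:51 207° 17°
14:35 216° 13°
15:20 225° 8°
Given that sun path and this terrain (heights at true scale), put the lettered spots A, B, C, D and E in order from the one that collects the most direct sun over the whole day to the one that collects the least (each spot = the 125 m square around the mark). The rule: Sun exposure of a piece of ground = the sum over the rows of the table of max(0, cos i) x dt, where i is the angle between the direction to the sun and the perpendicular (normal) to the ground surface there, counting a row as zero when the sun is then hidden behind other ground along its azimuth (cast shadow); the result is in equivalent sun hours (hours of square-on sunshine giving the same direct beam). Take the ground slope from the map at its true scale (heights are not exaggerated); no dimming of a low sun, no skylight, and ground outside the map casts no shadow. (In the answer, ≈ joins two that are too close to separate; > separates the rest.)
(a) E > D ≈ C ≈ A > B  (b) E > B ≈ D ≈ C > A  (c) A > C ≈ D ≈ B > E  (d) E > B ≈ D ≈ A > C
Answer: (b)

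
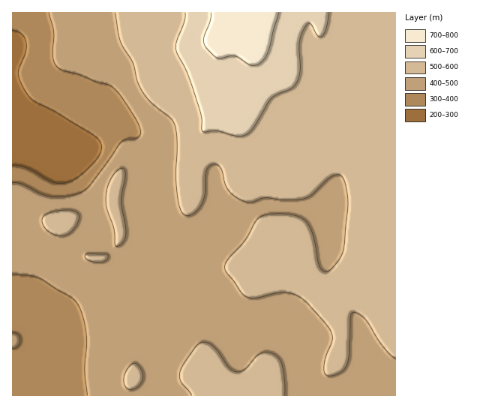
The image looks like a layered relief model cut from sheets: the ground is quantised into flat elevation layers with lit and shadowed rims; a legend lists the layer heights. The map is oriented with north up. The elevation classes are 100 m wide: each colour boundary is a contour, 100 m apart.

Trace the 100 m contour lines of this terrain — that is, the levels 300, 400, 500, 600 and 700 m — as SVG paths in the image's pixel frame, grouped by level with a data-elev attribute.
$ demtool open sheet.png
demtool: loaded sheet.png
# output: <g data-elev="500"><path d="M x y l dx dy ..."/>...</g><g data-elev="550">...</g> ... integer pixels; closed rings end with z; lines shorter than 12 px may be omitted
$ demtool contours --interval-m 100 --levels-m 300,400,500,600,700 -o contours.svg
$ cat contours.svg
<g data-elev="300"><path d="M12 30l10 4 4 8 0 10-8 22 3 8 7 14 8 6 18 9 40 24 6 6 2 7-3 8-11 12-12 10-10 5-14-1-24-14-16-2"/></g><g data-elev="400"><path d="M12 348l6-2 2-6-2-6-6-1"/><path d="M12 274l20 2 8 2 32 19 6 7 5 12 3 18-1 36 2 26"/><path d="M49 12l5 18-1 26 3 10 6 4 18 5 34 13 8 9 14 21 4 10 1 6-3 4-12 2-6 3-30 42-6 5-6 3-14 4-14 0-10-3-18-10-10-1"/></g><g data-elev="500"><path d="M285 396l-3-30-2-6-4-5-8-3-6 1-6 3-12 14-8 2-8-5-14-20-6-4-4-1-4 1-4 4-13 17-3 8 1 10 11 14"/><path d="M129 390l9-3 5-7-1-10-6-7-4 1-2 2-6 10 0 9z"/><path d="M92 262l12 0 4-3 0-3-18-2-4 1 0 3z"/><path d="M115 246l3 0 4-2 4-10-5-32 4-28-1-4-2-2-4 2-6 8-4 8-2 10 1 12 7 22z"/><path d="M58 236l8-1 8-6 5-9 0-4-2-4-7-2-10 0-10 3-7 3-1 6 3 6 5 5z"/><path d="M115 12l5 28 13 22 7 26 9 12 21 18 5 8 2 16 0 48 3 17 4 7 4 2 4-1 9-9 4-12 1-22 2-5 4-3 5 0 3 4 5 16 5 8 10 7 8 3 18-4 18 2 20-1 8-4 20-19 8-1 4 5 4 22-4 44-3 10-9 12-6 4-6-4-8-36-4-7-4-6-8-3-10-2-22 1-8 5-10 20-17 18-4 6 1 8 15 20 5 5 6 1 26-5 10 0 10 3 8 6 20 22 6 10 0 8-8 22 0 8 3 4 5 0 8-3 7-9 2-10 1-38 2-3 2-1 6 2 6 5 16 27 8 9 6 3"/></g><g data-elev="600"><path d="M185 12l-1 9-7 19-1 8 12 25 10 31 4 14 0 12 2 2 12-1 24 5 6-1 6-5 20-32 6-4 12-5 6-5 4-12-1-28 3-12 4-7 4-2 8 13 4 0 4-8 3-16"/></g><g data-elev="700"><path d="M211 12l-1 10-6 16 0 6 2 4 12 10 16-2 14 8 6 1 7-3 6-8 12-42"/></g>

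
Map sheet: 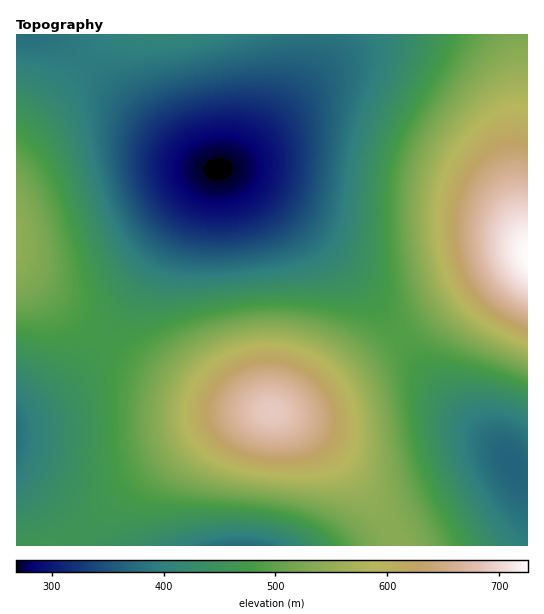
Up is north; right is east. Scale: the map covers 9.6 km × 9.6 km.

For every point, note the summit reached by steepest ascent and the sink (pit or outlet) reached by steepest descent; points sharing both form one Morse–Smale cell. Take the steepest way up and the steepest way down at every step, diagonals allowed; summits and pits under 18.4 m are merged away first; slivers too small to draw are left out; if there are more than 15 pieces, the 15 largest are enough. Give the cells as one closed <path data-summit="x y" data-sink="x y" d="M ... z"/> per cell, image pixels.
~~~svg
<path data-summit="527 255" data-sink="218 169" d="M527 34l-472 1 23 19 77 75 31 26 17 11 22 4 17 8 40 31 62 58 31 34 26 36 73-52 54-28z"/><path data-summit="271 412" data-sink="218 169" d="M225 170l-12 1-18 21-62 103-30 45 46 30 60 28 44 12 21 3 11-2 32-14 83-61-32-43-42-44-65-58-19-13z"/><path data-summit="17 240" data-sink="218 169" d="M54 34l-38 1 0 228 29 30 57 46 31-44 62-103 8-11 14-12-16-4-22-15-101-96z"/><path data-summit="271 412" data-sink="514 465" d="M399 337l-82 60-20 10-21 5 27 15 34 30 35 42 15 22 11 25 129 0 1-71-9-2-18-25-53-49z"/><path data-summit="271 412" data-sink="241 545" d="M271 411l-16 2-22 6-43 23-59 44-50 47 13 13 303 0-1-6-9-19-15-22-35-42-34-30-12-8z"/><path data-summit="271 412" data-sink="17 433" d="M102 339l-21 28-26 26-22 16-17 7 0 55 22 18 43 44 66-60 43-31 43-23 31-7-35-7-46-18-44-22z"/><path data-summit="527 255" data-sink="514 465" d="M527 258l-53 27-74 52 48 62 53 49 14 20 7 6 6-1z"/><path data-summit="17 240" data-sink="17 433" d="M17 263l-1 152 2 0 21-10 16-12 26-26 20-26 0-2-56-46z"/><path data-summit="527 255" data-sink="17 433" d="M17 471l-1 74 50 1 14-14-42-43z"/><path data-summit="527 255" data-sink="241 545" d="M81 533l-14 12 26 1z"/>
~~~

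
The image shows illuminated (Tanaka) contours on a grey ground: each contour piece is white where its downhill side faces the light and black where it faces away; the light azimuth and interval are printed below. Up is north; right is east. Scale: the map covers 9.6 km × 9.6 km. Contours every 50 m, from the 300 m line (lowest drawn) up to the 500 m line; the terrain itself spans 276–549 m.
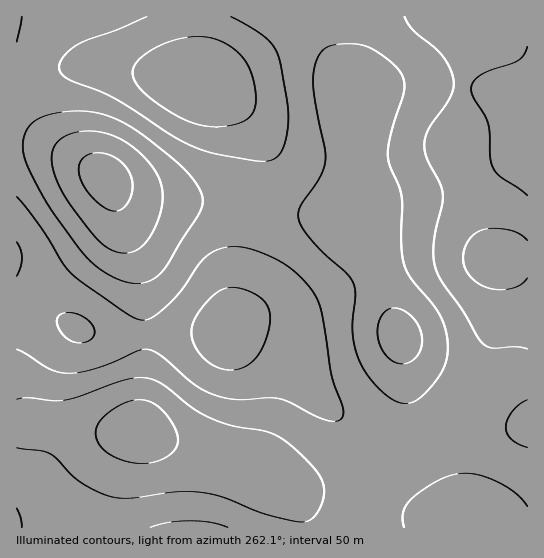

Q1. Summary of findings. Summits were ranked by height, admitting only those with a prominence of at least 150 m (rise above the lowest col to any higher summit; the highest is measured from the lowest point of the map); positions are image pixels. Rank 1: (202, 82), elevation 549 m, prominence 273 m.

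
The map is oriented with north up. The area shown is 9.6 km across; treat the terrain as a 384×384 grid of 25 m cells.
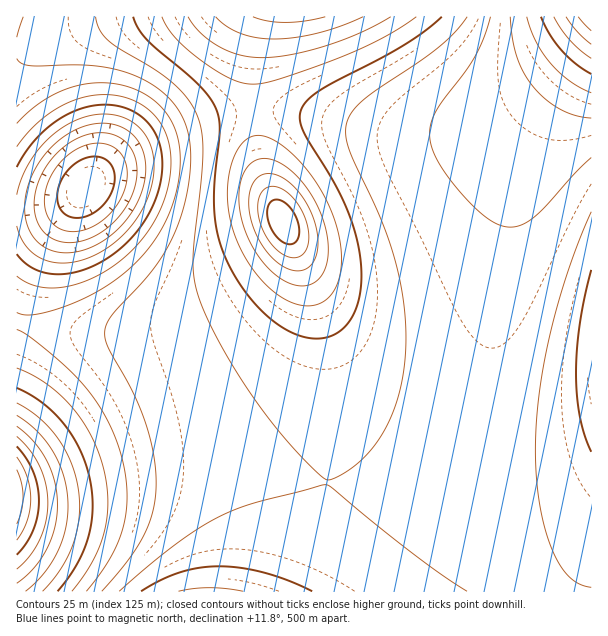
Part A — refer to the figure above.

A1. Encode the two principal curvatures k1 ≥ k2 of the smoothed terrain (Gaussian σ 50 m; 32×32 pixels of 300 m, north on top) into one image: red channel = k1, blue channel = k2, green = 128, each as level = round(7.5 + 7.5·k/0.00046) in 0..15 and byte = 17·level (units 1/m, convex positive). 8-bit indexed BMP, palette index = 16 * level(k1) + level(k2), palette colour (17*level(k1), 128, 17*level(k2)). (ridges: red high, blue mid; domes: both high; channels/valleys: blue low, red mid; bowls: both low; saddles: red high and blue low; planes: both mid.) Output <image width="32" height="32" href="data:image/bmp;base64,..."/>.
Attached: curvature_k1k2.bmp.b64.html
<image width="32" height="32" href="data:image/bmp;base64,Qk02CAAAAAAAADYEAAAoAAAAIAAAACAAAAABAAgAAAAAAAAEAAATCwAAEwsAAAABAAAAAAAAAIAAABGAAAAigAAAM4AAAESAAABVgAAAZoAAAHeAAACIgAAAmYAAAKqAAAC7gAAAzIAAAN2AAADugAAA/4AAAACAEQARgBEAIoARADOAEQBEgBEAVYARAGaAEQB3gBEAiIARAJmAEQCqgBEAu4ARAMyAEQDdgBEA7oARAP+AEQAAgCIAEYAiACKAIgAzgCIARIAiAFWAIgBmgCIAd4AiAIiAIgCZgCIAqoAiALuAIgDMgCIA3YAiAO6AIgD/gCIAAIAzABGAMwAigDMAM4AzAESAMwBVgDMAZoAzAHeAMwCIgDMAmYAzAKqAMwC7gDMAzIAzAN2AMwDugDMA/4AzAACARAARgEQAIoBEADOARABEgEQAVYBEAGaARAB3gEQAiIBEAJmARACqgEQAu4BEAMyARADdgEQA7oBEAP+ARAAAgFUAEYBVACKAVQAzgFUARIBVAFWAVQBmgFUAd4BVAIiAVQCZgFUAqoBVALuAVQDMgFUA3YBVAO6AVQD/gFUAAIBmABGAZgAigGYAM4BmAESAZgBVgGYAZoBmAHeAZgCIgGYAmYBmAKqAZgC7gGYAzIBmAN2AZgDugGYA/4BmAACAdwARgHcAIoB3ADOAdwBEgHcAVYB3AGaAdwB3gHcAiIB3AJmAdwCqgHcAu4B3AMyAdwDdgHcA7oB3AP+AdwAAgIgAEYCIACKAiAAzgIgARICIAFWAiABmgIgAd4CIAIiAiACZgIgAqoCIALuAiADMgIgA3YCIAO6AiAD/gIgAAICZABGAmQAigJkAM4CZAESAmQBVgJkAZoCZAHeAmQCIgJkAmYCZAKqAmQC7gJkAzICZAN2AmQDugJkA/4CZAACAqgARgKoAIoCqADOAqgBEgKoAVYCqAGaAqgB3gKoAiICqAJmAqgCqgKoAu4CqAMyAqgDdgKoA7oCqAP+AqgAAgLsAEYC7ACKAuwAzgLsARIC7AFWAuwBmgLsAd4C7AIiAuwCZgLsAqoC7ALuAuwDMgLsA3YC7AO6AuwD/gLsAAIDMABGAzAAigMwAM4DMAESAzABVgMwAZoDMAHeAzACIgMwAmYDMAKqAzAC7gMwAzIDMAN2AzADugMwA/4DMAACA3QARgN0AIoDdADOA3QBEgN0AVYDdAGaA3QB3gN0AiIDdAJmA3QCqgN0Au4DdAMyA3QDdgN0A7oDdAP+A3QAAgO4AEYDuACKA7gAzgO4ARIDuAFWA7gBmgO4Ad4DuAIiA7gCZgO4AqoDuALuA7gDMgO4A3YDuAO6A7gD/gO4AAID/ABGA/wAigP8AM4D/AESA/wBVgP8AZoD/AHeA/wCIgP8AmYD/AKqA/wC7gP8AzID/AN2A/wDugP8A/4D/AIZ2h4eHhoaGhoaGhoaGhoaHh4eHh4eHd3d3h4eHh4eHhoaGhoaGhoaGhoaGhoaHh4eHh4eHh3d3d3eHh4eHh4eFhoaGhpeXh4eHh4eHh4eHh4eHh4eHd3d3d4eHh4eHh5WGhoaHl5eHh4eHh4eHh4eHh4eHh4d3d3d3h4eHh4eHlZaWlpeXl4eHh4eHh4eHh4eHh4eHh4d3d3eHh4eHh4eUlZaWl5eXh4eHh4eHh4eHh4eHh4eHh4eHh4eHh4eHh5SVlpeXl4eHh4eHh4eHh4eHh4eHh4eHh4eHh4eHh4eHpZaWl5eXh4eHh4eHh4eHh4eHh4eHh4eHh4eHh4eHh4emppeXl4eHh4eHh4eHh4eHh4eHh4eHh4eHh4eHh4eHh6aWl5eXh4eHh4eHh4eHh4eHh4eHh4eHh4eHh4eHh4eHp5eXl4eHh4eHh4eHh4eHh4eHh4eHh4eHh4eHh4eHh4eXl5eHh4eHh4eHh4eHh4eHh4eHh4eHh4eHh4eHh4eHh5eXh4eHh4eHh4eHh4eHh4eHh4eHh4eHh4eHh4eHh4aGl5eXh4iIiIiIh4eHh4eHh4eHh4eHh4eHh4eHh4eHhoaXl5eXmIiIiIeHh4eHh4eHh4eHh4eHh4eHh4eHh4eGhpenp6eXl5iHh4eHh4eGhpaXl4eHh4eHh4eHh4eHh4aGpqamp6enl5eHh4eHhoaWpqaWl4eHh4eHh4eHh4eHhoaWlpampqenp5eHh4aGhaXGxqaWhoeHh4eHh4eHh4eGhpWFhYWWprenp5eHhoWVtvfXpoaGh4eHh4eHh4eHh4aGhXR0dHWGprenl4aFhKXp+seVhYaHh4eHh4eHh4eHhoaFZGNTVGWGpqenloWVuPz7ppSFhoeHh4eHd3eHh4eGhnVkU1NTVGWWpqeXhqbo+tmVhIaGh4eHh3d3d4eHh4eGhWRTU1NTZIWWl4eHpuf4ppSFhod3d3d3d3d3h4eHh4aWZVRTU1NkdZaXl5e21raVhYZ2d3d3d3d3d3eHh4eHhqaGZVRTU2N0lZaXl6a2pYWGdnd3d3d3d3d3h4eHh4eHt6aGdWRkdISVlpaWppaWhoZ2d3d3d3d3d4eHh4eHh4e3t6aWhYWFhZaWlpaWloaGdnZ3d3d3d3eHh4eHh4eHl6enp6aWlpaWlpaWlpaGhoaGdnZ2d3d3h4eHh4eHl5eXl6enp6amlpeXl4eHhoaGhoaGhoaGhoeHh4eHh5eXl5eHl5eXp5eXl4eIh4eHh4aGhoaGhoaGhoaHh4eXl5eXloeHh5eXl5eXh4iIh4eHh4eHh4eHhoaGhoaHh5eXl5aWh4eHh4eXl5eXl5iYl5eXh4eHh4eHh4eGh4eXl5eWloY="/>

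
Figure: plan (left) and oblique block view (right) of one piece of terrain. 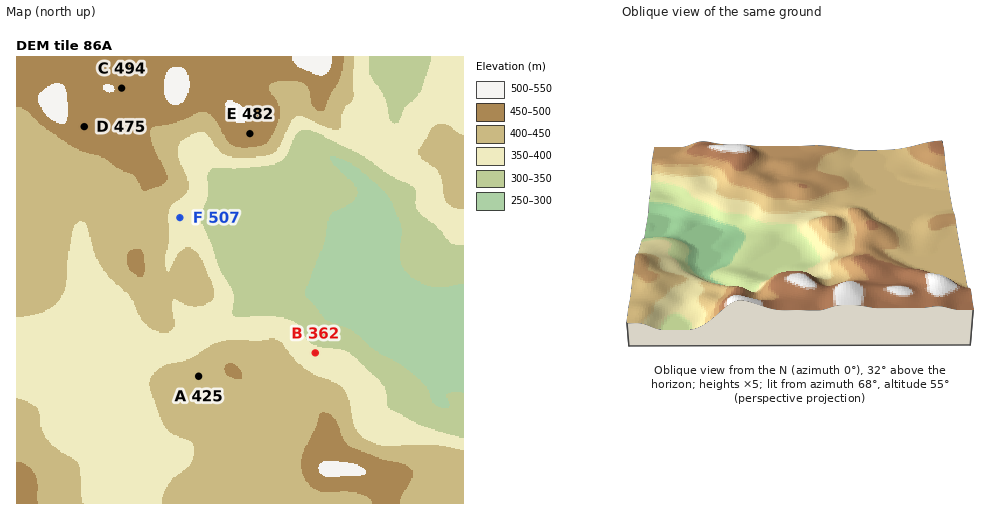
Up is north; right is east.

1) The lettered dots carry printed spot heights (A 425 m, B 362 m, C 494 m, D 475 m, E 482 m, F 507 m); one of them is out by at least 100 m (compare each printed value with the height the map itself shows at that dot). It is F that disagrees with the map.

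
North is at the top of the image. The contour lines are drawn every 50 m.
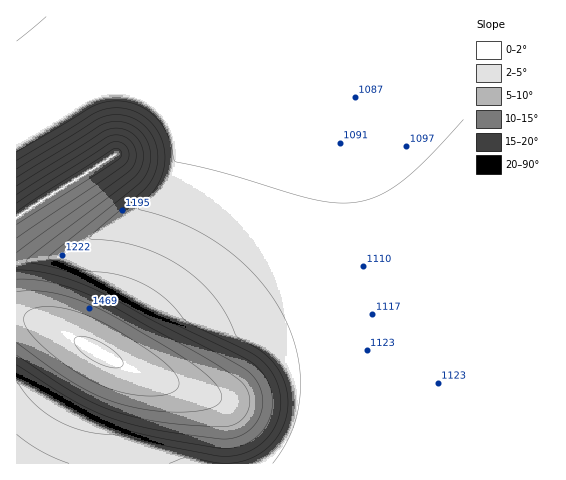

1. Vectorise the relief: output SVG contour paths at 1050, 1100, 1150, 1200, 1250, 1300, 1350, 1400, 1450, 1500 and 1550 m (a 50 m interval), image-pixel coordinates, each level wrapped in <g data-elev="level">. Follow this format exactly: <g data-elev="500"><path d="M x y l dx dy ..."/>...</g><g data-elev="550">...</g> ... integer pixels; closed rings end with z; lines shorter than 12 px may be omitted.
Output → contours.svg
<g data-elev="1050"><path d="M46 17l-29 24"/></g><g data-elev="1100"><path d="M463 119l-37 41-27 23-24 14-25 6-18-1-21-3-88-26-48-11-7-26-9-16-15-12-19-6-16-1-15 5-77 46"/></g><g data-elev="1150"><path d="M273 463l10-14 8-15 5-15 3-15 2-16-1-18-3-17-5-17-9-22-13-21-17-20-18-17-21-16-24-13-23-9-28-9 1-3 17-20 7-19 1-12-2-10-3-11-7-9-10-9-12-6-13-2-14 1-12 5-75 46"/></g><g data-elev="1200"><path d="M169 463l17-5 32 5 17 0 16-5 15-9 13-15 8-20 0-21-6-19-7-11-9-9-28-18-10-21-11-16-15-16-16-14-21-13-23-9-22-5-29-4 7-8 47-40 10-15 4-14-1-14-6-14-10-10-9-5-9-3-11 0-9 2-86 52"/><path d="M17 434l24 17 28 12"/></g><g data-elev="1250"><path d="M17 382l12 16 12 12 15 10 17 7 17 5 29 3 101 21 11 0 11-2 9-4 9-6 8-7 6-9 4-10 3-11-1-12-3-13-7-12-8-9-13-9-61-30-19-20-16-12-13-8-15-5-16-4-22-2-39-13 4-5 85-67 7-8 5-12 2-13-4-13-8-10-8-5-8-3-10-1-9 3-87 53"/></g><g data-elev="1300"><path d="M17 373l54 34 35 16 45 13 66 12 19-1 17-8 13-13 6-17 0-14-5-14-8-12-11-9-93-45-63-34-30-11-35-8 0-3 7-6 103-78 5-10 1-11-2-10-7-10-14-6-8 0-7 2-88 56"/></g><g data-elev="1350"><path d="M17 365l48 31 29 15 31 11 36 9 59 8 12-1 11-4 9-6 6-9 4-10 0-14-5-14-9-10-15-9-146-76-37-12-33-4"/><path d="M17 253l113-82 6-11 0-7-1-6-5-7-6-4-7-1-8 1-92 58"/></g><g data-elev="1400"><path d="M17 355l43 29 26 15 25 11 29 8 40 6 47 2 8-2 6-4 5-6 3-8 1-8-2-7-5-7-6-6-34-22-87-48-28-14-25-9-24-5-22-1"/><path d="M17 238l107-73 5-7-1-10-8-6-5 0-5 1-93 60"/></g><g data-elev="1450"><path d="M17 343l35 26 24 15 23 12 23 8 32 7 33 1 24-4 8-4 2-5 0-6-4-8-19-17-28-19-62-36-26-12-22-7-24-3-19 1"/><path d="M17 224l101-64 4-5-1-4-4-3-5 2-95 62"/></g><g data-elev="1500"><path d="M143 396l14 0 11-2 8-4 3-5-1-6-5-8-23-20-43-26-33-14-17-4-14 0-11 2-7 5-1 8 7 12 16 16 21 17 19 11 19 9 18 6z"/></g><g data-elev="1550"><path d="M113 368l7-1 3-4-3-6-9-8-11-7-11-4-9-2-5 3 1 7 9 9 13 8z"/></g>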